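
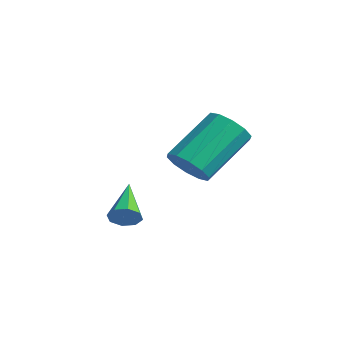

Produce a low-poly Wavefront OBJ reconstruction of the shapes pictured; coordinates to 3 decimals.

v -2.312 0.564 3.269
v -1.534 0.647 3.381
v -1.891 2.199 4.704
v -2.668 2.116 4.591
v -1.664 0.934 3.009
v -2.021 2.486 4.331
v -2.041 1.081 2.735
v -2.398 2.632 4.058
v -2.522 1.03 2.666
v -2.879 2.581 3.989
v -2.922 0.801 2.827
v -3.279 2.352 4.149
v -3.089 0.481 3.156
v -3.446 2.033 4.479
v -2.959 0.194 3.529
v -3.316 1.746 4.851
v -2.582 0.048 3.802
v -2.939 1.599 5.125
v -2.101 0.099 3.871
v -2.458 1.65 5.194
v -1.701 0.328 3.711
v -2.058 1.879 5.033
v -1.565 -1.757 1.906
v -1.283 -1.782 2.343
v -2.755 -1.103 2.714
v -1.229 -1.441 2.146
v -1.371 -1.285 1.808
v -1.628 -1.405 1.529
v -1.847 -1.732 1.47
v -1.901 -2.074 1.667
v -1.759 -2.23 2.004
v -1.502 -2.109 2.284
f 2 1 5
f 2 5 3
f 3 5 6
f 3 6 4
f 5 1 7
f 5 7 6
f 6 7 8
f 6 8 4
f 7 1 9
f 7 9 8
f 8 9 10
f 8 10 4
f 9 1 11
f 9 11 10
f 10 11 12
f 10 12 4
f 11 1 13
f 11 13 12
f 12 13 14
f 12 14 4
f 13 1 15
f 13 15 14
f 14 15 16
f 14 16 4
f 15 1 17
f 15 17 16
f 16 17 18
f 16 18 4
f 17 1 19
f 17 19 18
f 18 19 20
f 18 20 4
f 19 1 21
f 19 21 20
f 20 21 22
f 20 22 4
f 21 1 2
f 21 2 22
f 22 2 3
f 22 3 4
f 24 23 26
f 24 26 25
f 26 23 27
f 26 27 25
f 27 23 28
f 27 28 25
f 28 23 29
f 28 29 25
f 29 23 30
f 29 30 25
f 30 23 31
f 30 31 25
f 31 23 32
f 31 32 25
f 32 23 24
f 32 24 25



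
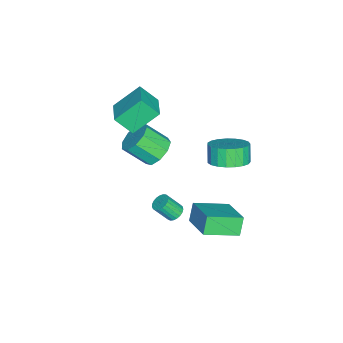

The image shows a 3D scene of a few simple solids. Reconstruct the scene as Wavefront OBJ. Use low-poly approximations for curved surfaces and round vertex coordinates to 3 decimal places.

v -2.428 -2.164 -1.214
v -1.829 -2.609 -1.818
v -1.633 -3.821 -0.73
v -2.232 -3.376 -0.126
v -1.492 -2.203 -1.426
v -1.297 -3.415 -0.338
v -1.594 -1.779 -0.935
v -1.398 -2.991 0.153
v -2.086 -1.535 -0.575
v -1.89 -2.747 0.513
v -2.737 -1.585 -0.513
v -2.542 -2.797 0.574
v -3.244 -1.906 -0.78
v -3.049 -3.118 0.308
v -3.369 -2.348 -1.249
v -3.174 -3.56 -0.162
v -3.054 -2.704 -1.702
v -2.858 -3.915 -0.615
v -2.445 -2.807 -1.927
v -2.25 -4.019 -0.839
v -1.826 1.752 -0.138
v -1.064 1.061 0.156
v -1.591 0.877 1.092
v -2.354 1.568 0.798
v -0.909 1.445 0.319
v -1.436 1.261 1.255
v -0.912 1.882 0.403
v -1.44 1.698 1.339
v -1.074 2.297 0.393
v -1.601 2.112 1.329
v -1.366 2.617 0.292
v -1.893 2.433 1.228
v -1.737 2.788 0.116
v -2.264 2.603 1.052
v -2.124 2.779 -0.103
v -2.651 2.595 0.833
v -2.459 2.594 -0.329
v -2.987 2.409 0.607
v -2.685 2.262 -0.521
v -3.213 2.078 0.414
v -2.763 1.843 -0.648
v -3.29 1.658 0.288
v -2.678 1.407 -0.686
v -3.206 1.223 0.25
v -2.446 1.032 -0.629
v -2.974 0.847 0.307
v -2.107 0.781 -0.488
v -2.635 0.596 0.448
v -1.72 0.698 -0.286
v -2.247 0.513 0.65
v -1.351 0.797 -0.058
v -1.878 0.613 0.878
v 2.305 0.282 -0.534
v 2.748 0.521 -0.454
v 2.958 -0.163 0.433
v 2.515 -0.402 0.354
v 2.615 0.635 -0.335
v 2.825 -0.049 0.553
v 2.428 0.688 -0.25
v 2.637 0.004 0.637
v 2.219 0.67 -0.214
v 2.429 -0.014 0.673
v 2.026 0.586 -0.234
v 2.236 -0.099 0.654
v 1.881 0.449 -0.305
v 2.09 -0.236 0.582
v 1.809 0.283 -0.416
v 2.019 -0.401 0.471
v 1.823 0.117 -0.547
v 2.033 -0.567 0.34
v 1.92 -0.021 -0.676
v 2.13 -0.705 0.211
v 2.084 -0.106 -0.78
v 2.294 -0.79 0.107
v 2.286 -0.124 -0.842
v 2.496 -0.808 0.045
v 2.492 -0.072 -0.85
v 2.701 -0.756 0.037
v 2.665 0.042 -0.804
v 2.874 -0.642 0.083
v 2.776 0.197 -0.711
v 2.985 -0.488 0.177
v 2.805 0.366 -0.587
v 3.015 -0.318 0.3
v -2.121 -4.403 2.309
v -2.909 -3.258 3.514
v -2.226 -3.476 1.36
v -3.014 -2.331 2.565
v -0.726 -3.849 2.695
v -1.514 -2.704 3.9
v -0.831 -2.922 1.746
v -1.619 -1.777 2.951
v 2.626 1.101 -0.557
v 2.086 1.117 0.356
v 1.699 2.633 -1.131
v 1.159 2.648 -0.219
v 4.001 2.232 0.239
v 3.461 2.247 1.151
v 3.074 3.763 -0.336
v 2.534 3.779 0.577
f 2 1 5
f 2 5 3
f 3 5 6
f 3 6 4
f 5 1 7
f 5 7 6
f 6 7 8
f 6 8 4
f 7 1 9
f 7 9 8
f 8 9 10
f 8 10 4
f 9 1 11
f 9 11 10
f 10 11 12
f 10 12 4
f 11 1 13
f 11 13 12
f 12 13 14
f 12 14 4
f 13 1 15
f 13 15 14
f 14 15 16
f 14 16 4
f 15 1 17
f 15 17 16
f 16 17 18
f 16 18 4
f 17 1 19
f 17 19 18
f 18 19 20
f 18 20 4
f 19 1 2
f 19 2 20
f 20 2 3
f 20 3 4
f 22 21 25
f 22 25 23
f 23 25 26
f 23 26 24
f 25 21 27
f 25 27 26
f 26 27 28
f 26 28 24
f 27 21 29
f 27 29 28
f 28 29 30
f 28 30 24
f 29 21 31
f 29 31 30
f 30 31 32
f 30 32 24
f 31 21 33
f 31 33 32
f 32 33 34
f 32 34 24
f 33 21 35
f 33 35 34
f 34 35 36
f 34 36 24
f 35 21 37
f 35 37 36
f 36 37 38
f 36 38 24
f 37 21 39
f 37 39 38
f 38 39 40
f 38 40 24
f 39 21 41
f 39 41 40
f 40 41 42
f 40 42 24
f 41 21 43
f 41 43 42
f 42 43 44
f 42 44 24
f 43 21 45
f 43 45 44
f 44 45 46
f 44 46 24
f 45 21 47
f 45 47 46
f 46 47 48
f 46 48 24
f 47 21 49
f 47 49 48
f 48 49 50
f 48 50 24
f 49 21 51
f 49 51 50
f 50 51 52
f 50 52 24
f 51 21 22
f 51 22 52
f 52 22 23
f 52 23 24
f 54 53 57
f 54 57 55
f 55 57 58
f 55 58 56
f 57 53 59
f 57 59 58
f 58 59 60
f 58 60 56
f 59 53 61
f 59 61 60
f 60 61 62
f 60 62 56
f 61 53 63
f 61 63 62
f 62 63 64
f 62 64 56
f 63 53 65
f 63 65 64
f 64 65 66
f 64 66 56
f 65 53 67
f 65 67 66
f 66 67 68
f 66 68 56
f 67 53 69
f 67 69 68
f 68 69 70
f 68 70 56
f 69 53 71
f 69 71 70
f 70 71 72
f 70 72 56
f 71 53 73
f 71 73 72
f 72 73 74
f 72 74 56
f 73 53 75
f 73 75 74
f 74 75 76
f 74 76 56
f 75 53 77
f 75 77 76
f 76 77 78
f 76 78 56
f 77 53 79
f 77 79 78
f 78 79 80
f 78 80 56
f 79 53 81
f 79 81 80
f 80 81 82
f 80 82 56
f 81 53 83
f 81 83 82
f 82 83 84
f 82 84 56
f 83 53 54
f 83 54 84
f 84 54 55
f 84 55 56
f 86 88 85
f 89 86 85
f 85 88 87
f 87 89 85
f 86 92 88
f 90 86 89
f 90 92 86
f 88 92 87
f 91 89 87
f 87 92 91
f 91 90 89
f 92 90 91
f 94 96 93
f 97 94 93
f 93 96 95
f 95 97 93
f 94 100 96
f 98 94 97
f 98 100 94
f 96 100 95
f 99 97 95
f 95 100 99
f 99 98 97
f 100 98 99



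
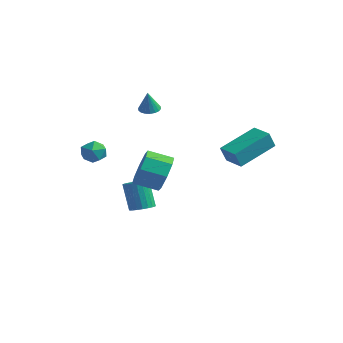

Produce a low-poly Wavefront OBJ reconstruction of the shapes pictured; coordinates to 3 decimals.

v 2.09 0.859 0.164
v 2 0.526 0.984
v 2.531 2.669 0.946
v 2.441 2.336 1.767
v 3.119 0.604 0.173
v 3.029 0.271 0.994
v 3.56 2.414 0.956
v 3.47 2.081 1.776
v -1.297 0.747 -1.694
v -0.772 0.556 -0.853
v -1.717 -0.159 -0.425
v -2.243 0.033 -1.266
v -1.217 1.185 -0.787
v -2.162 0.47 -0.359
v -1.709 1.557 -1.253
v -2.655 0.842 -0.824
v -1.96 1.455 -1.977
v -2.906 0.74 -1.548
v -1.823 0.939 -2.535
v -2.768 0.224 -2.107
v -1.378 0.31 -2.601
v -2.323 -0.405 -2.173
v -0.885 -0.062 -2.136
v -1.831 -0.777 -1.707
v -0.634 0.04 -1.412
v -1.58 -0.675 -0.983
v -3.624 -1.423 -0.299
v -2.931 -1.434 -0.308
v -3.629 -2.326 0.368
v -2.936 -2.337 0.359
v -3.271 -1.825 0.688
v -3.268 -1.267 0.275
v -3.292 -2.493 -0.215
v -3.289 -1.935 -0.628
v -2.725 -2.095 -0.256
v -2.712 -1.682 0.302
v -3.848 -2.078 -0.242
v -3.835 -1.665 0.316
v -2.667 1.168 1.928
v -2.388 1.601 2
v -2.553 0.912 3.012
v -2.605 1.672 2.04
v -2.834 1.643 2.057
v -3.03 1.52 2.049
v -3.154 1.328 2.017
v -3.182 1.103 1.967
v -3.108 0.892 1.909
v -2.946 0.735 1.855
v -2.73 0.664 1.816
v -2.501 0.693 1.798
v -2.305 0.815 1.806
v -2.18 1.008 1.839
v -2.153 1.232 1.889
v -2.227 1.444 1.946
v -2.408 0.358 -4.075
v -2.041 0.851 -3.994
v -2.624 1.055 -2.584
v -2.992 0.562 -2.665
v -2.252 0.958 -4.097
v -2.835 1.161 -2.687
v -2.49 0.961 -4.196
v -3.073 1.164 -2.786
v -2.714 0.86 -4.274
v -3.297 1.063 -2.864
v -2.885 0.672 -4.318
v -3.469 0.876 -2.907
v -2.973 0.43 -4.32
v -3.557 0.633 -2.909
v -2.964 0.175 -4.279
v -3.548 0.379 -2.869
v -2.859 -0.047 -4.203
v -3.443 0.156 -2.793
v -2.676 -0.2 -4.105
v -3.26 0.003 -2.695
v -2.446 -0.256 -4.002
v -3.03 -0.053 -2.592
v -2.21 -0.206 -3.912
v -2.794 -0.003 -2.501
v -2.008 -0.059 -3.85
v -2.592 0.145 -2.439
v -1.876 0.161 -3.826
v -2.459 0.365 -2.416
v -1.835 0.415 -3.846
v -2.419 0.619 -2.436
v -1.893 0.659 -3.905
v -2.477 0.863 -2.495
f 2 4 1
f 5 2 1
f 1 4 3
f 3 5 1
f 2 8 4
f 6 2 5
f 6 8 2
f 4 8 3
f 7 5 3
f 3 8 7
f 7 6 5
f 8 6 7
f 10 9 13
f 10 13 11
f 11 13 14
f 11 14 12
f 13 9 15
f 13 15 14
f 14 15 16
f 14 16 12
f 15 9 17
f 15 17 16
f 16 17 18
f 16 18 12
f 17 9 19
f 17 19 18
f 18 19 20
f 18 20 12
f 19 9 21
f 19 21 20
f 20 21 22
f 20 22 12
f 21 9 23
f 21 23 22
f 22 23 24
f 22 24 12
f 23 9 25
f 23 25 24
f 24 25 26
f 24 26 12
f 25 9 10
f 25 10 26
f 26 10 11
f 26 11 12
f 27 38 32
f 27 32 28
f 27 28 34
f 27 34 37
f 27 37 38
f 28 32 36
f 32 38 31
f 38 37 29
f 37 34 33
f 34 28 35
f 30 36 31
f 30 31 29
f 30 29 33
f 30 33 35
f 30 35 36
f 31 36 32
f 29 31 38
f 33 29 37
f 35 33 34
f 36 35 28
f 40 39 42
f 40 42 41
f 42 39 43
f 42 43 41
f 43 39 44
f 43 44 41
f 44 39 45
f 44 45 41
f 45 39 46
f 45 46 41
f 46 39 47
f 46 47 41
f 47 39 48
f 47 48 41
f 48 39 49
f 48 49 41
f 49 39 50
f 49 50 41
f 50 39 51
f 50 51 41
f 51 39 52
f 51 52 41
f 52 39 53
f 52 53 41
f 53 39 54
f 53 54 41
f 54 39 40
f 54 40 41
f 56 55 59
f 56 59 57
f 57 59 60
f 57 60 58
f 59 55 61
f 59 61 60
f 60 61 62
f 60 62 58
f 61 55 63
f 61 63 62
f 62 63 64
f 62 64 58
f 63 55 65
f 63 65 64
f 64 65 66
f 64 66 58
f 65 55 67
f 65 67 66
f 66 67 68
f 66 68 58
f 67 55 69
f 67 69 68
f 68 69 70
f 68 70 58
f 69 55 71
f 69 71 70
f 70 71 72
f 70 72 58
f 71 55 73
f 71 73 72
f 72 73 74
f 72 74 58
f 73 55 75
f 73 75 74
f 74 75 76
f 74 76 58
f 75 55 77
f 75 77 76
f 76 77 78
f 76 78 58
f 77 55 79
f 77 79 78
f 78 79 80
f 78 80 58
f 79 55 81
f 79 81 80
f 80 81 82
f 80 82 58
f 81 55 83
f 81 83 82
f 82 83 84
f 82 84 58
f 83 55 85
f 83 85 84
f 84 85 86
f 84 86 58
f 85 55 56
f 85 56 86
f 86 56 57
f 86 57 58



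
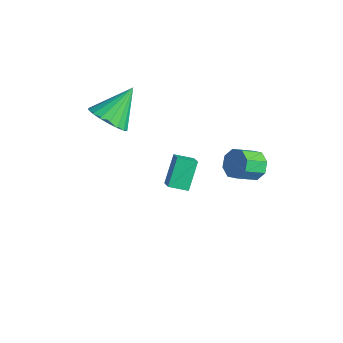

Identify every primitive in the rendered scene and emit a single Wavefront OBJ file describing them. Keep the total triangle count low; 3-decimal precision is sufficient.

v -3.906 -4.711 1.407
v -3.059 -4.276 1.041
v -4.094 -3.249 2.713
v -3.386 -4.091 0.786
v -3.816 -4.028 0.655
v -4.264 -4.101 0.672
v -4.641 -4.295 0.835
v -4.872 -4.571 1.111
v -4.912 -4.875 1.446
v -4.753 -5.147 1.773
v -4.426 -5.332 2.028
v -3.996 -5.394 2.159
v -3.548 -5.322 2.142
v -3.171 -5.128 1.979
v -2.94 -4.852 1.703
v -2.9 -4.548 1.368
v -3.13 -0.68 -3.231
v -3.651 -1.434 -2.913
v -2.48 -0.932 -2.762
v -3.001 -1.686 -2.444
v -2.599 -1.554 -4.436
v -3.12 -2.308 -4.118
v -1.949 -1.806 -3.967
v -2.47 -2.56 -3.649
v 1.587 -0.915 0.543
v 2.155 -1.213 0.174
v 2.061 -2.203 0.828
v 1.493 -1.905 1.197
v 2.321 -0.925 0.632
v 2.228 -1.915 1.287
v 2.057 -0.632 1.038
v 1.964 -1.621 1.693
v 1.518 -0.504 1.154
v 1.424 -1.493 1.809
v 1.019 -0.617 0.912
v 0.925 -1.607 1.566
v 0.852 -0.905 0.453
v 0.759 -1.895 1.108
v 1.116 -1.199 0.047
v 1.023 -2.188 0.702
v 1.656 -1.327 -0.069
v 1.562 -2.316 0.586
f 2 1 4
f 2 4 3
f 4 1 5
f 4 5 3
f 5 1 6
f 5 6 3
f 6 1 7
f 6 7 3
f 7 1 8
f 7 8 3
f 8 1 9
f 8 9 3
f 9 1 10
f 9 10 3
f 10 1 11
f 10 11 3
f 11 1 12
f 11 12 3
f 12 1 13
f 12 13 3
f 13 1 14
f 13 14 3
f 14 1 15
f 14 15 3
f 15 1 16
f 15 16 3
f 16 1 2
f 16 2 3
f 18 20 17
f 21 18 17
f 17 20 19
f 19 21 17
f 18 24 20
f 22 18 21
f 22 24 18
f 20 24 19
f 23 21 19
f 19 24 23
f 23 22 21
f 24 22 23
f 26 25 29
f 26 29 27
f 27 29 30
f 27 30 28
f 29 25 31
f 29 31 30
f 30 31 32
f 30 32 28
f 31 25 33
f 31 33 32
f 32 33 34
f 32 34 28
f 33 25 35
f 33 35 34
f 34 35 36
f 34 36 28
f 35 25 37
f 35 37 36
f 36 37 38
f 36 38 28
f 37 25 39
f 37 39 38
f 38 39 40
f 38 40 28
f 39 25 41
f 39 41 40
f 40 41 42
f 40 42 28
f 41 25 26
f 41 26 42
f 42 26 27
f 42 27 28



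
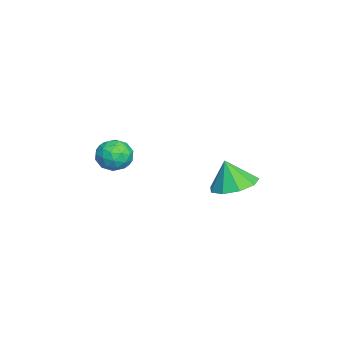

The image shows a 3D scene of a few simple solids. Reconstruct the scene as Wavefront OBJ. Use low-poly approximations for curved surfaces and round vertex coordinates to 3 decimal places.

v 2.555 0.742 -1.437
v 3.477 1.014 -1.249
v 2.425 0.358 -0.243
v 3.059 1.524 -1.13
v 2.405 1.668 -1.155
v 1.821 1.379 -1.312
v 1.58 0.791 -1.527
v 1.796 0.181 -1.7
v 2.367 -0.168 -1.75
v 3.025 -0.09 -1.653
v 3.464 0.376 -1.455
v 0.926 -3.387 -0.631
v 1.712 -3.289 -0.523
v 1.128 -4.611 -0.997
v 1.914 -4.513 -0.889
v 1.423 -4.522 -0.259
v 1.298 -3.766 -0.033
v 1.542 -4.134 -1.487
v 1.417 -3.378 -1.261
v 2.093 -3.751 -1.052
v 2.019 -3.991 -0.294
v 0.821 -3.909 -1.226
v 0.747 -4.149 -0.468
v 1.301 -3.231 -0.545
v 1.539 -4.669 -0.975
v 1.25 -4.674 -0.605
v 1.712 -4.617 -0.542
v 1.058 -3.511 -0.257
v 1.519 -3.453 -0.193
v 1.35 -4.178 -0.038
v 1.321 -4.447 -1.327
v 1.782 -4.389 -1.263
v 1.128 -3.283 -0.978
v 1.59 -3.226 -0.915
v 1.49 -3.722 -1.482
v 1.987 -3.445 -0.793
v 2.106 -4.164 -1.008
v 1.887 -3.941 -1.359
v 1.814 -3.497 -1.226
v 1.943 -3.586 -0.347
v 2.062 -4.305 -0.562
v 1.774 -4.31 -0.192
v 1.7 -3.866 -0.058
v 2.167 -3.857 -0.658
v 0.778 -3.595 -0.958
v 0.897 -4.314 -1.173
v 1.14 -4.034 -1.462
v 1.066 -3.59 -1.328
v 0.734 -3.736 -0.512
v 0.853 -4.455 -0.727
v 1.026 -4.403 -0.294
v 0.953 -3.959 -0.161
v 0.673 -4.043 -0.862
f 2 1 4
f 2 4 3
f 4 1 5
f 4 5 3
f 5 1 6
f 5 6 3
f 6 1 7
f 6 7 3
f 7 1 8
f 7 8 3
f 8 1 9
f 8 9 3
f 9 1 10
f 9 10 3
f 10 1 11
f 10 11 3
f 11 1 2
f 11 2 3
f 12 49 28
f 49 23 52
f 28 52 17
f 49 52 28
f 12 28 24
f 28 17 29
f 24 29 13
f 28 29 24
f 12 24 33
f 24 13 34
f 33 34 19
f 24 34 33
f 12 33 45
f 33 19 48
f 45 48 22
f 33 48 45
f 12 45 49
f 45 22 53
f 49 53 23
f 45 53 49
f 13 29 40
f 29 17 43
f 40 43 21
f 29 43 40
f 17 52 30
f 52 23 51
f 30 51 16
f 52 51 30
f 23 53 50
f 53 22 46
f 50 46 14
f 53 46 50
f 22 48 47
f 48 19 35
f 47 35 18
f 48 35 47
f 19 34 39
f 34 13 36
f 39 36 20
f 34 36 39
f 15 41 27
f 41 21 42
f 27 42 16
f 41 42 27
f 15 27 25
f 27 16 26
f 25 26 14
f 27 26 25
f 15 25 32
f 25 14 31
f 32 31 18
f 25 31 32
f 15 32 37
f 32 18 38
f 37 38 20
f 32 38 37
f 15 37 41
f 37 20 44
f 41 44 21
f 37 44 41
f 16 42 30
f 42 21 43
f 30 43 17
f 42 43 30
f 14 26 50
f 26 16 51
f 50 51 23
f 26 51 50
f 18 31 47
f 31 14 46
f 47 46 22
f 31 46 47
f 20 38 39
f 38 18 35
f 39 35 19
f 38 35 39
f 21 44 40
f 44 20 36
f 40 36 13
f 44 36 40



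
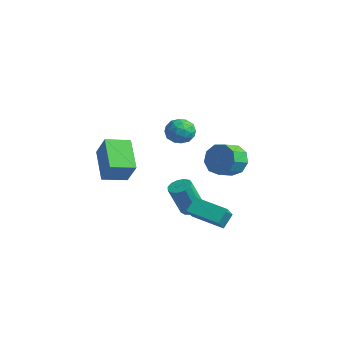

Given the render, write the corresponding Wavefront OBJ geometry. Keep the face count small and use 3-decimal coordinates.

v -3.002 2.545 -4.672
v -2.653 3.047 -4.45
v -2.669 2.296 -2.727
v -3.018 1.795 -2.948
v -3.005 3.141 -4.412
v -3.021 2.391 -2.689
v -3.356 3.046 -4.457
v -3.372 2.296 -2.733
v -3.595 2.792 -4.57
v -3.61 2.042 -2.846
v -3.645 2.46 -4.715
v -3.661 1.709 -2.991
v -3.491 2.155 -4.846
v -3.507 1.404 -3.123
v -3.182 1.973 -4.923
v -3.198 1.223 -3.199
v -2.816 1.974 -4.919
v -2.832 1.223 -3.196
v -2.509 2.155 -4.837
v -2.525 1.405 -3.114
v -2.358 2.461 -4.703
v -2.374 1.71 -2.979
v -2.412 2.793 -4.558
v -2.428 2.043 -2.835
v -1.209 3.708 -0.923
v -0.632 4.121 -0.275
v -0.395 3.184 0.11
v -0.971 2.772 -0.537
v -1.24 4.067 -0.033
v -1.003 3.13 0.353
v -1.833 3.845 -0.206
v -1.596 2.909 0.179
v -2.134 3.559 -0.715
v -1.897 2.623 -0.33
v -2.002 3.343 -1.321
v -1.765 2.407 -0.936
v -1.499 3.298 -1.741
v -1.262 2.362 -1.355
v -0.86 3.445 -1.777
v -0.623 2.508 -1.392
v -0.384 3.715 -1.414
v -0.147 2.778 -1.029
v -0.294 3.982 -0.821
v -0.057 3.045 -0.436
v -0.391 0.311 2.718
v 0.288 0.581 2.421
v -0.048 -0.881 2.419
v 0.631 -0.611 2.122
v 0.501 -0.583 2.899
v 0.29 0.154 3.084
v -0.05 -0.454 1.756
v -0.261 0.283 1.941
v 0.499 0.108 1.826
v 0.84 0.028 2.533
v -0.6 -0.328 2.307
v -0.259 -0.408 3.014
v -0.081 0.551 2.596
v 0.321 -0.851 2.244
v 0.245 -0.834 2.701
v 0.644 -0.676 2.526
v -0.08 0.3 2.986
v 0.319 0.458 2.811
v 0.444 -0.226 3.092
v -0.079 -0.758 2.029
v 0.32 -0.6 1.854
v -0.404 0.376 2.314
v -0.005 0.534 2.139
v -0.204 -0.074 1.748
v 0.442 0.431 2.072
v 0.643 -0.27 1.896
v 0.243 -0.177 1.681
v 0.119 0.256 1.789
v 0.642 0.384 2.487
v 0.843 -0.316 2.311
v 0.767 -0.3 2.768
v 0.643 0.134 2.877
v 0.766 0.106 2.138
v -0.603 0.016 2.529
v -0.402 -0.684 2.353
v -0.403 -0.434 1.963
v -0.527 -0 2.072
v -0.403 -0.03 2.944
v -0.202 -0.731 2.768
v 0.121 -0.556 3.051
v -0.003 -0.123 3.159
v -0.526 -0.406 2.702
v -4.715 -1.931 -0.354
v -3.833 -1.95 0.835
v -4.387 -0.672 -0.578
v -3.505 -0.691 0.611
v -3.195 -2.529 -1.491
v -2.313 -2.548 -0.302
v -2.867 -1.27 -1.715
v -1.985 -1.289 -0.526
v -0.177 0.392 -3.141
v -0.342 1.006 -2.435
v -1.051 1.268 -4.107
v -1.216 1.882 -3.402
v 1.236 1.298 -3.598
v 1.071 1.912 -2.893
v 0.362 2.174 -4.565
v 0.197 2.788 -3.859
f 2 1 5
f 2 5 3
f 3 5 6
f 3 6 4
f 5 1 7
f 5 7 6
f 6 7 8
f 6 8 4
f 7 1 9
f 7 9 8
f 8 9 10
f 8 10 4
f 9 1 11
f 9 11 10
f 10 11 12
f 10 12 4
f 11 1 13
f 11 13 12
f 12 13 14
f 12 14 4
f 13 1 15
f 13 15 14
f 14 15 16
f 14 16 4
f 15 1 17
f 15 17 16
f 16 17 18
f 16 18 4
f 17 1 19
f 17 19 18
f 18 19 20
f 18 20 4
f 19 1 21
f 19 21 20
f 20 21 22
f 20 22 4
f 21 1 23
f 21 23 22
f 22 23 24
f 22 24 4
f 23 1 2
f 23 2 24
f 24 2 3
f 24 3 4
f 26 25 29
f 26 29 27
f 27 29 30
f 27 30 28
f 29 25 31
f 29 31 30
f 30 31 32
f 30 32 28
f 31 25 33
f 31 33 32
f 32 33 34
f 32 34 28
f 33 25 35
f 33 35 34
f 34 35 36
f 34 36 28
f 35 25 37
f 35 37 36
f 36 37 38
f 36 38 28
f 37 25 39
f 37 39 38
f 38 39 40
f 38 40 28
f 39 25 41
f 39 41 40
f 40 41 42
f 40 42 28
f 41 25 43
f 41 43 42
f 42 43 44
f 42 44 28
f 43 25 26
f 43 26 44
f 44 26 27
f 44 27 28
f 45 82 61
f 82 56 85
f 61 85 50
f 82 85 61
f 45 61 57
f 61 50 62
f 57 62 46
f 61 62 57
f 45 57 66
f 57 46 67
f 66 67 52
f 57 67 66
f 45 66 78
f 66 52 81
f 78 81 55
f 66 81 78
f 45 78 82
f 78 55 86
f 82 86 56
f 78 86 82
f 46 62 73
f 62 50 76
f 73 76 54
f 62 76 73
f 50 85 63
f 85 56 84
f 63 84 49
f 85 84 63
f 56 86 83
f 86 55 79
f 83 79 47
f 86 79 83
f 55 81 80
f 81 52 68
f 80 68 51
f 81 68 80
f 52 67 72
f 67 46 69
f 72 69 53
f 67 69 72
f 48 74 60
f 74 54 75
f 60 75 49
f 74 75 60
f 48 60 58
f 60 49 59
f 58 59 47
f 60 59 58
f 48 58 65
f 58 47 64
f 65 64 51
f 58 64 65
f 48 65 70
f 65 51 71
f 70 71 53
f 65 71 70
f 48 70 74
f 70 53 77
f 74 77 54
f 70 77 74
f 49 75 63
f 75 54 76
f 63 76 50
f 75 76 63
f 47 59 83
f 59 49 84
f 83 84 56
f 59 84 83
f 51 64 80
f 64 47 79
f 80 79 55
f 64 79 80
f 53 71 72
f 71 51 68
f 72 68 52
f 71 68 72
f 54 77 73
f 77 53 69
f 73 69 46
f 77 69 73
f 88 90 87
f 91 88 87
f 87 90 89
f 89 91 87
f 88 94 90
f 92 88 91
f 92 94 88
f 90 94 89
f 93 91 89
f 89 94 93
f 93 92 91
f 94 92 93
f 96 98 95
f 99 96 95
f 95 98 97
f 97 99 95
f 96 102 98
f 100 96 99
f 100 102 96
f 98 102 97
f 101 99 97
f 97 102 101
f 101 100 99
f 102 100 101



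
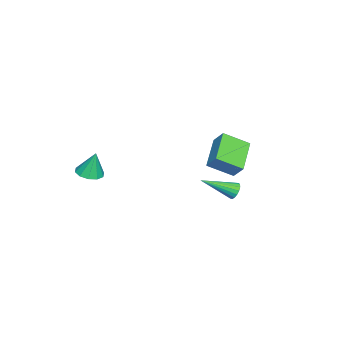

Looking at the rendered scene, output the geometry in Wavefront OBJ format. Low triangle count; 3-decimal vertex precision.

v 0.957 4.064 3.641
v 1.385 2.771 4.422
v 1.29 4.63 4.395
v 1.718 3.336 5.176
v 2.762 4.144 2.784
v 3.19 2.85 3.565
v 3.095 4.709 3.538
v 3.523 3.416 4.319
v -4.008 2.677 -2.384
v -3.785 2.488 -2.885
v -3.312 0.923 -1.416
v -3.578 2.634 -2.771
v -3.469 2.789 -2.568
v -3.484 2.918 -2.323
v -3.619 2.992 -2.092
v -3.843 2.994 -1.927
v -4.104 2.923 -1.868
v -4.344 2.796 -1.926
v -4.506 2.641 -2.09
v -4.555 2.495 -2.32
v -4.478 2.39 -2.566
v -4.293 2.351 -2.769
v -4.043 2.386 -2.885
v 3.03 -3.29 2.077
v 3.739 -3.581 2.149
v 3.03 -2.93 3.523
v 3.78 -3.121 2.035
v 3.534 -2.726 1.936
v 3.095 -2.546 1.891
v 2.632 -2.651 1.918
v 2.32 -3 2.005
v 2.28 -3.46 2.12
v 2.526 -3.855 2.218
v 2.964 -4.035 2.263
v 3.428 -3.93 2.237
f 2 4 1
f 5 2 1
f 1 4 3
f 3 5 1
f 2 8 4
f 6 2 5
f 6 8 2
f 4 8 3
f 7 5 3
f 3 8 7
f 7 6 5
f 8 6 7
f 10 9 12
f 10 12 11
f 12 9 13
f 12 13 11
f 13 9 14
f 13 14 11
f 14 9 15
f 14 15 11
f 15 9 16
f 15 16 11
f 16 9 17
f 16 17 11
f 17 9 18
f 17 18 11
f 18 9 19
f 18 19 11
f 19 9 20
f 19 20 11
f 20 9 21
f 20 21 11
f 21 9 22
f 21 22 11
f 22 9 23
f 22 23 11
f 23 9 10
f 23 10 11
f 25 24 27
f 25 27 26
f 27 24 28
f 27 28 26
f 28 24 29
f 28 29 26
f 29 24 30
f 29 30 26
f 30 24 31
f 30 31 26
f 31 24 32
f 31 32 26
f 32 24 33
f 32 33 26
f 33 24 34
f 33 34 26
f 34 24 35
f 34 35 26
f 35 24 25
f 35 25 26



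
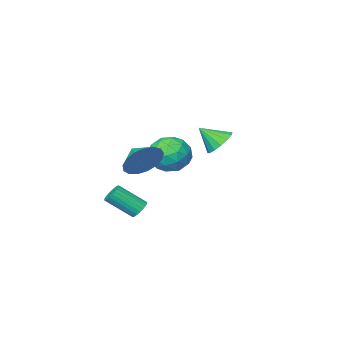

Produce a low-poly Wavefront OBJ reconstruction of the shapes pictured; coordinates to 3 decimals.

v -3.297 -2.587 1.947
v -2.608 -2.424 1.513
v -2.583 -3.253 2.833
v -2.646 -2.097 1.79
v -2.858 -1.901 2.108
v -3.188 -1.889 2.383
v -3.547 -2.064 2.541
v -3.839 -2.379 2.54
v -3.987 -2.749 2.38
v -3.949 -3.076 2.104
v -3.737 -3.272 1.785
v -3.407 -3.284 1.51
v -3.048 -3.109 1.352
v -2.755 -2.794 1.353
v 0.19 -0.981 2.68
v 0.95 -1.569 2.228
v -0.99 -2.131 2.192
v -0.23 -2.719 1.74
v -0.275 -2.631 2.797
v 0.455 -1.921 3.099
v -0.495 -1.779 1.321
v 0.235 -1.069 1.623
v 0.527 -2.063 1.388
v 0.662 -2.589 2.3
v -0.702 -1.111 2.12
v -0.567 -1.637 3.032
v 0.674 -1.174 2.497
v -0.714 -2.526 1.923
v -0.74 -2.474 2.545
v -0.294 -2.82 2.279
v 0.383 -1.381 3.009
v 0.829 -1.727 2.743
v 0.109 -2.351 3.078
v -0.869 -1.973 1.677
v -0.423 -2.319 1.411
v 0.254 -0.88 2.141
v 0.7 -1.226 1.875
v -0.149 -1.349 1.342
v 0.872 -1.81 1.737
v 0.178 -2.486 1.451
v 0.022 -1.934 1.204
v 0.451 -1.516 1.381
v 0.951 -2.12 2.273
v 0.257 -2.795 1.987
v 0.231 -2.744 2.608
v 0.66 -2.326 2.785
v 0.702 -2.41 1.78
v -0.297 -0.905 2.433
v -0.991 -1.58 2.147
v -0.7 -1.374 1.635
v -0.271 -0.956 1.812
v -0.218 -1.214 2.969
v -0.912 -1.89 2.683
v -0.491 -2.184 3.039
v -0.062 -1.766 3.216
v -0.742 -1.29 2.64
v 2.211 -0.644 2.724
v 2.693 -1.02 1.921
v 2.169 -1.576 3.136
v 3.05 -0.902 2.225
v 3.214 -0.724 2.643
v 3.149 -0.528 3.08
v 2.868 -0.359 3.436
v 2.437 -0.255 3.628
v 1.954 -0.24 3.614
v 1.53 -0.317 3.395
v 1.262 -0.47 3.023
v 1.211 -0.662 2.582
v 1.389 -0.85 2.174
v 1.755 -0.991 1.892
v 2.226 -1.052 1.801
v 2.067 -1.155 -0.426
v 2.39 -1.258 -0.821
v 3.336 -2.027 0.152
v 3.013 -1.925 0.546
v 2.464 -1.081 -0.754
v 3.41 -1.851 0.219
v 2.478 -0.916 -0.637
v 3.424 -1.686 0.336
v 2.429 -0.787 -0.488
v 3.375 -1.557 0.485
v 2.325 -0.715 -0.329
v 3.272 -1.484 0.643
v 2.182 -0.709 -0.186
v 3.128 -1.479 0.787
v 2.022 -0.771 -0.079
v 2.968 -1.541 0.894
v 1.868 -0.892 -0.025
v 2.814 -1.662 0.948
v 1.744 -1.053 -0.032
v 2.69 -1.822 0.941
v 1.67 -1.229 -0.099
v 2.616 -1.999 0.874
v 1.656 -1.394 -0.216
v 2.602 -2.164 0.757
v 1.705 -1.523 -0.365
v 2.651 -2.293 0.608
v 1.808 -1.596 -0.523
v 2.755 -2.365 0.449
v 1.952 -1.601 -0.667
v 2.898 -2.371 0.306
v 2.112 -1.539 -0.774
v 3.058 -2.309 0.199
v 2.266 -1.418 -0.828
v 3.212 -2.188 0.145
f 2 1 4
f 2 4 3
f 4 1 5
f 4 5 3
f 5 1 6
f 5 6 3
f 6 1 7
f 6 7 3
f 7 1 8
f 7 8 3
f 8 1 9
f 8 9 3
f 9 1 10
f 9 10 3
f 10 1 11
f 10 11 3
f 11 1 12
f 11 12 3
f 12 1 13
f 12 13 3
f 13 1 14
f 13 14 3
f 14 1 2
f 14 2 3
f 15 52 31
f 52 26 55
f 31 55 20
f 52 55 31
f 15 31 27
f 31 20 32
f 27 32 16
f 31 32 27
f 15 27 36
f 27 16 37
f 36 37 22
f 27 37 36
f 15 36 48
f 36 22 51
f 48 51 25
f 36 51 48
f 15 48 52
f 48 25 56
f 52 56 26
f 48 56 52
f 16 32 43
f 32 20 46
f 43 46 24
f 32 46 43
f 20 55 33
f 55 26 54
f 33 54 19
f 55 54 33
f 26 56 53
f 56 25 49
f 53 49 17
f 56 49 53
f 25 51 50
f 51 22 38
f 50 38 21
f 51 38 50
f 22 37 42
f 37 16 39
f 42 39 23
f 37 39 42
f 18 44 30
f 44 24 45
f 30 45 19
f 44 45 30
f 18 30 28
f 30 19 29
f 28 29 17
f 30 29 28
f 18 28 35
f 28 17 34
f 35 34 21
f 28 34 35
f 18 35 40
f 35 21 41
f 40 41 23
f 35 41 40
f 18 40 44
f 40 23 47
f 44 47 24
f 40 47 44
f 19 45 33
f 45 24 46
f 33 46 20
f 45 46 33
f 17 29 53
f 29 19 54
f 53 54 26
f 29 54 53
f 21 34 50
f 34 17 49
f 50 49 25
f 34 49 50
f 23 41 42
f 41 21 38
f 42 38 22
f 41 38 42
f 24 47 43
f 47 23 39
f 43 39 16
f 47 39 43
f 58 57 60
f 58 60 59
f 60 57 61
f 60 61 59
f 61 57 62
f 61 62 59
f 62 57 63
f 62 63 59
f 63 57 64
f 63 64 59
f 64 57 65
f 64 65 59
f 65 57 66
f 65 66 59
f 66 57 67
f 66 67 59
f 67 57 68
f 67 68 59
f 68 57 69
f 68 69 59
f 69 57 70
f 69 70 59
f 70 57 71
f 70 71 59
f 71 57 58
f 71 58 59
f 73 72 76
f 73 76 74
f 74 76 77
f 74 77 75
f 76 72 78
f 76 78 77
f 77 78 79
f 77 79 75
f 78 72 80
f 78 80 79
f 79 80 81
f 79 81 75
f 80 72 82
f 80 82 81
f 81 82 83
f 81 83 75
f 82 72 84
f 82 84 83
f 83 84 85
f 83 85 75
f 84 72 86
f 84 86 85
f 85 86 87
f 85 87 75
f 86 72 88
f 86 88 87
f 87 88 89
f 87 89 75
f 88 72 90
f 88 90 89
f 89 90 91
f 89 91 75
f 90 72 92
f 90 92 91
f 91 92 93
f 91 93 75
f 92 72 94
f 92 94 93
f 93 94 95
f 93 95 75
f 94 72 96
f 94 96 95
f 95 96 97
f 95 97 75
f 96 72 98
f 96 98 97
f 97 98 99
f 97 99 75
f 98 72 100
f 98 100 99
f 99 100 101
f 99 101 75
f 100 72 102
f 100 102 101
f 101 102 103
f 101 103 75
f 102 72 104
f 102 104 103
f 103 104 105
f 103 105 75
f 104 72 73
f 104 73 105
f 105 73 74
f 105 74 75



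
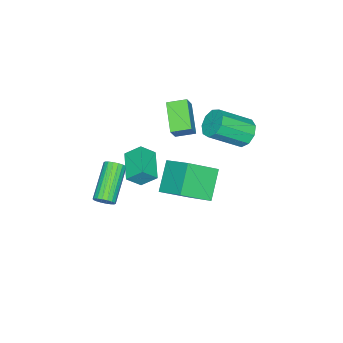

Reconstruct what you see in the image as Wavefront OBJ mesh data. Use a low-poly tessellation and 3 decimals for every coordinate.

v 2.182 -0.601 -0.008
v 2.756 -1.055 0.703
v 1.892 0.136 0.697
v 2.466 -0.318 1.407
v 3.454 0.318 -0.447
v 4.028 -0.136 0.263
v 3.164 1.055 0.257
v 3.738 0.601 0.968
v -0.26 0.717 -4.487
v -1.582 0.332 -3.251
v 0.162 2.218 -3.568
v -1.16 1.833 -2.332
v 1 -0.273 -3.448
v -0.322 -0.658 -2.212
v 1.422 1.228 -2.529
v 0.1 0.843 -1.293
v 4.316 -1.222 -1.836
v 4.643 -1.37 -1.406
v 2.89 -1.886 -0.254
v 2.564 -1.738 -0.684
v 4.6 -1.128 -1.362
v 2.848 -1.645 -0.21
v 4.501 -0.905 -1.413
v 2.749 -1.422 -0.261
v 4.366 -0.745 -1.547
v 2.613 -1.261 -0.395
v 4.22 -0.679 -1.739
v 2.468 -1.195 -0.586
v 4.094 -0.72 -1.949
v 2.342 -1.237 -0.797
v 4.012 -0.861 -2.138
v 2.259 -1.378 -0.985
v 3.99 -1.074 -2.266
v 2.237 -1.59 -1.114
v 4.032 -1.315 -2.31
v 2.28 -1.832 -1.158
v 4.131 -1.538 -2.259
v 2.379 -2.055 -1.107
v 4.267 -1.699 -2.125
v 2.514 -2.215 -0.973
v 4.412 -1.765 -1.934
v 2.66 -2.281 -0.781
v 4.538 -1.723 -1.723
v 2.786 -2.24 -0.571
v 4.621 -1.582 -1.535
v 2.868 -2.099 -0.382
v -2.923 -2.031 -0.715
v -2.349 -1.952 0.161
v -3.459 -1.146 -0.444
v -2.885 -1.067 0.432
v -1.695 -1.013 -1.612
v -1.121 -0.934 -0.736
v -2.231 -0.128 -1.341
v -1.657 -0.049 -0.465
v -2.431 2.534 -0.103
v -1.769 2.726 -0.583
v -0.586 1.558 0.583
v -1.249 1.366 1.063
v -1.818 3.105 -0.154
v -0.635 1.937 1.012
v -2.153 3.217 0.299
v -0.97 2.049 1.465
v -2.619 3.009 0.564
v -1.436 1.842 1.729
v -2.997 2.579 0.517
v -1.814 1.412 1.682
v -3.11 2.128 0.18
v -1.928 0.96 1.345
v -2.906 1.866 -0.29
v -1.723 0.699 0.876
v -2.48 1.917 -0.671
v -1.297 0.75 0.494
v -2.031 2.257 -0.787
v -0.848 1.089 0.379
f 2 4 1
f 5 2 1
f 1 4 3
f 3 5 1
f 2 8 4
f 6 2 5
f 6 8 2
f 4 8 3
f 7 5 3
f 3 8 7
f 7 6 5
f 8 6 7
f 10 12 9
f 13 10 9
f 9 12 11
f 11 13 9
f 10 16 12
f 14 10 13
f 14 16 10
f 12 16 11
f 15 13 11
f 11 16 15
f 15 14 13
f 16 14 15
f 18 17 21
f 18 21 19
f 19 21 22
f 19 22 20
f 21 17 23
f 21 23 22
f 22 23 24
f 22 24 20
f 23 17 25
f 23 25 24
f 24 25 26
f 24 26 20
f 25 17 27
f 25 27 26
f 26 27 28
f 26 28 20
f 27 17 29
f 27 29 28
f 28 29 30
f 28 30 20
f 29 17 31
f 29 31 30
f 30 31 32
f 30 32 20
f 31 17 33
f 31 33 32
f 32 33 34
f 32 34 20
f 33 17 35
f 33 35 34
f 34 35 36
f 34 36 20
f 35 17 37
f 35 37 36
f 36 37 38
f 36 38 20
f 37 17 39
f 37 39 38
f 38 39 40
f 38 40 20
f 39 17 41
f 39 41 40
f 40 41 42
f 40 42 20
f 41 17 43
f 41 43 42
f 42 43 44
f 42 44 20
f 43 17 45
f 43 45 44
f 44 45 46
f 44 46 20
f 45 17 18
f 45 18 46
f 46 18 19
f 46 19 20
f 48 50 47
f 51 48 47
f 47 50 49
f 49 51 47
f 48 54 50
f 52 48 51
f 52 54 48
f 50 54 49
f 53 51 49
f 49 54 53
f 53 52 51
f 54 52 53
f 56 55 59
f 56 59 57
f 57 59 60
f 57 60 58
f 59 55 61
f 59 61 60
f 60 61 62
f 60 62 58
f 61 55 63
f 61 63 62
f 62 63 64
f 62 64 58
f 63 55 65
f 63 65 64
f 64 65 66
f 64 66 58
f 65 55 67
f 65 67 66
f 66 67 68
f 66 68 58
f 67 55 69
f 67 69 68
f 68 69 70
f 68 70 58
f 69 55 71
f 69 71 70
f 70 71 72
f 70 72 58
f 71 55 73
f 71 73 72
f 72 73 74
f 72 74 58
f 73 55 56
f 73 56 74
f 74 56 57
f 74 57 58



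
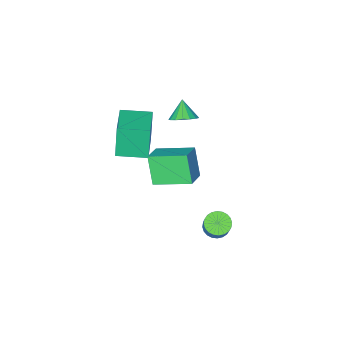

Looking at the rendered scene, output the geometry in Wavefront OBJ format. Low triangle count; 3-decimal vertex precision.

v -0.669 1.725 -4.217
v -0.194 2.022 -4.527
v 0.084 2.491 -3.653
v -0.391 2.195 -3.343
v -0.381 2.185 -4.556
v -0.103 2.655 -3.682
v -0.611 2.279 -4.533
v -0.333 2.748 -3.659
v -0.85 2.288 -4.462
v -0.572 2.758 -3.588
v -1.062 2.212 -4.353
v -0.784 2.681 -3.479
v -1.214 2.062 -4.224
v -0.936 2.531 -3.35
v -1.282 1.86 -4.094
v -1.005 2.329 -3.22
v -1.258 1.638 -3.982
v -0.98 2.107 -3.109
v -1.144 1.429 -3.907
v -0.866 1.898 -3.033
v -0.957 1.265 -3.878
v -0.679 1.735 -3.004
v -0.727 1.172 -3.901
v -0.449 1.641 -3.027
v -0.488 1.162 -3.972
v -0.21 1.632 -3.098
v -0.276 1.239 -4.081
v 0.002 1.708 -3.207
v -0.124 1.389 -4.21
v 0.154 1.858 -3.336
v -0.055 1.591 -4.34
v 0.222 2.06 -3.466
v -0.08 1.813 -4.451
v 0.198 2.282 -3.578
v 1.012 -0.237 -0.936
v 0.78 -0.95 0.432
v -0.163 1.114 -0.432
v -0.395 0.401 0.936
v 1.895 0.359 -0.476
v 1.663 -0.354 0.892
v 0.72 1.71 0.028
v 0.488 0.997 1.396
v 0.84 -1.258 0.945
v 0.571 -1.472 2.64
v 1.896 0.046 1.278
v 1.626 -0.169 2.973
v 1.974 -2.191 1.007
v 1.704 -2.406 2.702
v 3.029 -0.888 1.34
v 2.76 -1.102 3.035
v -2.028 -2.656 -0.399
v -1.431 -2.504 -0.026
v -2.372 -3.264 0.399
v -1.652 -2.256 0.067
v -1.959 -2.101 0.053
v -2.282 -2.072 -0.064
v -2.547 -2.177 -0.258
v -2.693 -2.392 -0.484
v -2.687 -2.668 -0.691
v -2.529 -2.941 -0.831
v -2.258 -3.148 -0.872
v -1.933 -3.243 -0.805
v -1.631 -3.204 -0.645
v -1.419 -3.039 -0.428
v -1.347 -2.786 -0.205
f 2 1 5
f 2 5 3
f 3 5 6
f 3 6 4
f 5 1 7
f 5 7 6
f 6 7 8
f 6 8 4
f 7 1 9
f 7 9 8
f 8 9 10
f 8 10 4
f 9 1 11
f 9 11 10
f 10 11 12
f 10 12 4
f 11 1 13
f 11 13 12
f 12 13 14
f 12 14 4
f 13 1 15
f 13 15 14
f 14 15 16
f 14 16 4
f 15 1 17
f 15 17 16
f 16 17 18
f 16 18 4
f 17 1 19
f 17 19 18
f 18 19 20
f 18 20 4
f 19 1 21
f 19 21 20
f 20 21 22
f 20 22 4
f 21 1 23
f 21 23 22
f 22 23 24
f 22 24 4
f 23 1 25
f 23 25 24
f 24 25 26
f 24 26 4
f 25 1 27
f 25 27 26
f 26 27 28
f 26 28 4
f 27 1 29
f 27 29 28
f 28 29 30
f 28 30 4
f 29 1 31
f 29 31 30
f 30 31 32
f 30 32 4
f 31 1 33
f 31 33 32
f 32 33 34
f 32 34 4
f 33 1 2
f 33 2 34
f 34 2 3
f 34 3 4
f 36 38 35
f 39 36 35
f 35 38 37
f 37 39 35
f 36 42 38
f 40 36 39
f 40 42 36
f 38 42 37
f 41 39 37
f 37 42 41
f 41 40 39
f 42 40 41
f 44 46 43
f 47 44 43
f 43 46 45
f 45 47 43
f 44 50 46
f 48 44 47
f 48 50 44
f 46 50 45
f 49 47 45
f 45 50 49
f 49 48 47
f 50 48 49
f 52 51 54
f 52 54 53
f 54 51 55
f 54 55 53
f 55 51 56
f 55 56 53
f 56 51 57
f 56 57 53
f 57 51 58
f 57 58 53
f 58 51 59
f 58 59 53
f 59 51 60
f 59 60 53
f 60 51 61
f 60 61 53
f 61 51 62
f 61 62 53
f 62 51 63
f 62 63 53
f 63 51 64
f 63 64 53
f 64 51 65
f 64 65 53
f 65 51 52
f 65 52 53



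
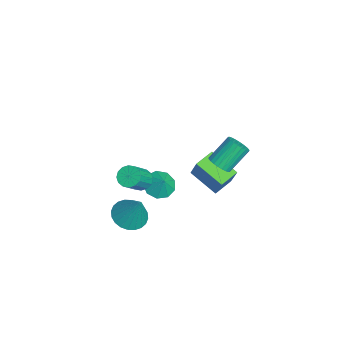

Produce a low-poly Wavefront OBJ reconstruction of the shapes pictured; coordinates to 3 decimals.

v -0.844 -0.541 -3.071
v -0.392 -0.009 -3.11
v 0.557 -0.726 -1.867
v 0.104 -1.259 -1.829
v -0.637 0.094 -2.863
v 0.312 -0.623 -1.621
v -0.937 0.026 -2.673
v 0.012 -0.691 -1.43
v -1.213 -0.193 -2.589
v -0.264 -0.91 -1.346
v -1.39 -0.506 -2.634
v -0.441 -1.223 -1.392
v -1.421 -0.828 -2.797
v -0.472 -1.546 -1.554
v -1.297 -1.074 -3.033
v -0.348 -1.791 -1.79
v -1.052 -1.177 -3.279
v -0.103 -1.894 -2.037
v -0.752 -1.109 -3.47
v 0.197 -1.826 -2.227
v -0.476 -0.89 -3.554
v 0.473 -1.607 -2.311
v -0.299 -0.577 -3.508
v 0.65 -1.294 -2.266
v -0.268 -0.254 -3.346
v 0.681 -0.972 -2.103
v 4.089 3.006 2.432
v 4.423 3.501 2.128
v 3.904 4.549 3.263
v 3.571 4.054 3.568
v 4.191 3.515 2.009
v 3.672 4.563 3.144
v 3.943 3.451 1.954
v 3.424 4.5 3.089
v 3.718 3.32 1.972
v 3.199 4.368 3.107
v 3.549 3.141 2.06
v 3.03 4.189 3.196
v 3.462 2.941 2.205
v 2.944 3.99 3.341
v 3.471 2.752 2.385
v 2.953 3.8 3.52
v 3.575 2.6 2.571
v 3.056 3.649 3.707
v 3.756 2.511 2.737
v 3.237 3.559 3.872
v 3.988 2.497 2.856
v 3.469 3.545 3.991
v 4.236 2.56 2.911
v 3.717 3.609 4.046
v 4.461 2.692 2.893
v 3.942 3.74 4.028
v 4.63 2.871 2.804
v 4.111 3.919 3.94
v 4.716 3.07 2.659
v 4.198 4.119 3.795
v 4.707 3.26 2.48
v 4.189 4.308 3.615
v 4.604 3.411 2.293
v 4.085 4.46 3.429
v -2.507 3.174 -3.325
v -1.72 3.393 -1.834
v -1.302 4.396 -4.14
v -0.515 4.614 -2.649
v -1.745 2.246 -3.591
v -0.958 2.464 -2.1
v -0.54 3.467 -4.406
v 0.247 3.686 -2.915
v 1.408 -1.341 -3.905
v 2.362 -1.535 -4.243
v 2.152 -0.779 -2.135
v 2.318 -1.149 -4.348
v 2.137 -0.793 -4.385
v 1.844 -0.52 -4.349
v 1.485 -0.372 -4.245
v 1.115 -0.371 -4.089
v 0.789 -0.518 -3.906
v 0.557 -0.791 -3.722
v 0.455 -1.147 -3.566
v 0.498 -1.532 -3.462
v 0.68 -1.889 -3.425
v 0.973 -2.162 -3.461
v 1.332 -2.31 -3.565
v 1.702 -2.311 -3.72
v 2.028 -2.164 -3.904
v 2.26 -1.891 -4.088
v -1.398 0.505 -4.156
v -0.641 0.291 -4.633
v -0.802 0.715 -3.304
v -0.768 0.904 -4.695
v -1.19 1.33 -4.505
v -1.709 1.371 -4.151
v -2.083 1.006 -3.8
v -2.136 0.407 -3.615
v -1.844 -0.146 -3.683
v -1.343 -0.395 -3.972
v -0.868 -0.222 -4.347
f 2 1 5
f 2 5 3
f 3 5 6
f 3 6 4
f 5 1 7
f 5 7 6
f 6 7 8
f 6 8 4
f 7 1 9
f 7 9 8
f 8 9 10
f 8 10 4
f 9 1 11
f 9 11 10
f 10 11 12
f 10 12 4
f 11 1 13
f 11 13 12
f 12 13 14
f 12 14 4
f 13 1 15
f 13 15 14
f 14 15 16
f 14 16 4
f 15 1 17
f 15 17 16
f 16 17 18
f 16 18 4
f 17 1 19
f 17 19 18
f 18 19 20
f 18 20 4
f 19 1 21
f 19 21 20
f 20 21 22
f 20 22 4
f 21 1 23
f 21 23 22
f 22 23 24
f 22 24 4
f 23 1 25
f 23 25 24
f 24 25 26
f 24 26 4
f 25 1 2
f 25 2 26
f 26 2 3
f 26 3 4
f 28 27 31
f 28 31 29
f 29 31 32
f 29 32 30
f 31 27 33
f 31 33 32
f 32 33 34
f 32 34 30
f 33 27 35
f 33 35 34
f 34 35 36
f 34 36 30
f 35 27 37
f 35 37 36
f 36 37 38
f 36 38 30
f 37 27 39
f 37 39 38
f 38 39 40
f 38 40 30
f 39 27 41
f 39 41 40
f 40 41 42
f 40 42 30
f 41 27 43
f 41 43 42
f 42 43 44
f 42 44 30
f 43 27 45
f 43 45 44
f 44 45 46
f 44 46 30
f 45 27 47
f 45 47 46
f 46 47 48
f 46 48 30
f 47 27 49
f 47 49 48
f 48 49 50
f 48 50 30
f 49 27 51
f 49 51 50
f 50 51 52
f 50 52 30
f 51 27 53
f 51 53 52
f 52 53 54
f 52 54 30
f 53 27 55
f 53 55 54
f 54 55 56
f 54 56 30
f 55 27 57
f 55 57 56
f 56 57 58
f 56 58 30
f 57 27 59
f 57 59 58
f 58 59 60
f 58 60 30
f 59 27 28
f 59 28 60
f 60 28 29
f 60 29 30
f 62 64 61
f 65 62 61
f 61 64 63
f 63 65 61
f 62 68 64
f 66 62 65
f 66 68 62
f 64 68 63
f 67 65 63
f 63 68 67
f 67 66 65
f 68 66 67
f 70 69 72
f 70 72 71
f 72 69 73
f 72 73 71
f 73 69 74
f 73 74 71
f 74 69 75
f 74 75 71
f 75 69 76
f 75 76 71
f 76 69 77
f 76 77 71
f 77 69 78
f 77 78 71
f 78 69 79
f 78 79 71
f 79 69 80
f 79 80 71
f 80 69 81
f 80 81 71
f 81 69 82
f 81 82 71
f 82 69 83
f 82 83 71
f 83 69 84
f 83 84 71
f 84 69 85
f 84 85 71
f 85 69 86
f 85 86 71
f 86 69 70
f 86 70 71
f 88 87 90
f 88 90 89
f 90 87 91
f 90 91 89
f 91 87 92
f 91 92 89
f 92 87 93
f 92 93 89
f 93 87 94
f 93 94 89
f 94 87 95
f 94 95 89
f 95 87 96
f 95 96 89
f 96 87 97
f 96 97 89
f 97 87 88
f 97 88 89



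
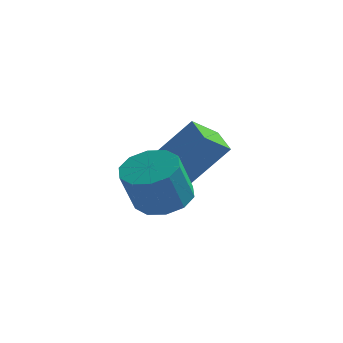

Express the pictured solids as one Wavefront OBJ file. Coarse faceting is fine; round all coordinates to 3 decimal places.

v -1.919 1.878 -3.948
v -2.572 1.139 -3.247
v -0.722 2.241 -2.452
v -1.375 1.502 -1.751
v -1.245 0.978 -4.269
v -1.898 0.239 -3.568
v -0.048 1.341 -2.773
v -0.701 0.602 -2.072
v -1.386 -1.416 -3.923
v -0.625 -0.911 -3.57
v -0.892 -1.558 -2.065
v -1.654 -2.064 -2.417
v -1.12 -0.568 -3.511
v -1.387 -1.215 -2.005
v -1.718 -0.549 -3.609
v -1.985 -1.196 -2.103
v -2.189 -0.862 -3.827
v -2.456 -1.509 -2.321
v -2.353 -1.386 -4.081
v -2.62 -2.033 -2.576
v -2.148 -1.922 -4.275
v -2.415 -2.569 -2.77
v -1.653 -2.265 -4.335
v -1.92 -2.912 -2.829
v -1.055 -2.284 -4.237
v -1.322 -2.931 -2.731
v -0.584 -1.971 -4.019
v -0.851 -2.618 -2.513
v -0.42 -1.447 -3.764
v -0.687 -2.094 -2.259
f 2 4 1
f 5 2 1
f 1 4 3
f 3 5 1
f 2 8 4
f 6 2 5
f 6 8 2
f 4 8 3
f 7 5 3
f 3 8 7
f 7 6 5
f 8 6 7
f 10 9 13
f 10 13 11
f 11 13 14
f 11 14 12
f 13 9 15
f 13 15 14
f 14 15 16
f 14 16 12
f 15 9 17
f 15 17 16
f 16 17 18
f 16 18 12
f 17 9 19
f 17 19 18
f 18 19 20
f 18 20 12
f 19 9 21
f 19 21 20
f 20 21 22
f 20 22 12
f 21 9 23
f 21 23 22
f 22 23 24
f 22 24 12
f 23 9 25
f 23 25 24
f 24 25 26
f 24 26 12
f 25 9 27
f 25 27 26
f 26 27 28
f 26 28 12
f 27 9 29
f 27 29 28
f 28 29 30
f 28 30 12
f 29 9 10
f 29 10 30
f 30 10 11
f 30 11 12



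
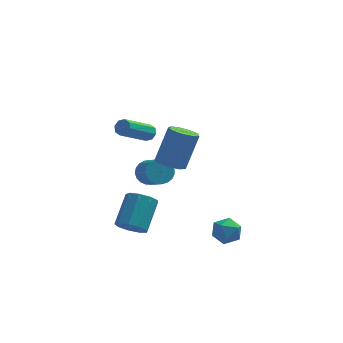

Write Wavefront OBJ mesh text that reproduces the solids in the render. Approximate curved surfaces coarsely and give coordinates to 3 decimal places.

v -1.772 4.281 -2.964
v -1.183 4.702 -2.704
v -0.698 3.441 -1.757
v -1.288 3.019 -2.016
v -1.413 4.772 -2.493
v -0.928 3.511 -1.545
v -1.705 4.758 -2.363
v -1.22 3.497 -1.416
v -2.009 4.66 -2.337
v -1.524 3.399 -1.39
v -2.272 4.497 -2.419
v -1.787 3.236 -1.472
v -2.449 4.297 -2.596
v -1.964 3.036 -1.649
v -2.508 4.093 -2.836
v -2.023 2.832 -1.889
v -2.441 3.922 -3.098
v -1.956 2.661 -2.151
v -2.258 3.813 -3.337
v -1.773 2.552 -2.39
v -1.99 3.785 -3.511
v -1.506 2.524 -2.564
v -1.686 3.843 -3.591
v -1.201 2.582 -2.644
v -1.396 3.976 -3.562
v -0.911 2.715 -2.615
v -1.171 4.162 -3.43
v -0.686 2.901 -2.483
v -1.051 4.368 -3.217
v -0.566 3.107 -2.27
v -1.055 4.559 -2.96
v -0.57 3.298 -2.013
v -1.828 3.818 0.331
v -1.479 3.784 0.687
v -2.782 2.709 1.865
v -3.132 2.742 1.509
v -1.699 4.094 0.726
v -3.002 3.019 1.905
v -1.995 4.243 0.535
v -3.298 3.168 1.713
v -2.193 4.142 0.223
v -3.497 3.067 1.402
v -2.178 3.851 -0.025
v -3.481 2.776 1.153
v -1.958 3.541 -0.065
v -3.261 2.466 1.114
v -1.662 3.392 0.127
v -2.965 2.317 1.305
v -1.463 3.493 0.438
v -2.767 2.418 1.617
v 1.238 -0.385 -4.249
v 1.786 0.038 -3.789
v 1.694 -1.538 -3.731
v 2.242 -1.115 -3.271
v 1.43 -1.062 -3.104
v 1.148 -0.349 -3.424
v 2.332 -1.151 -4.096
v 2.05 -0.438 -4.416
v 2.462 -0.435 -3.695
v 1.904 -0.38 -3.082
v 1.576 -1.12 -4.438
v 1.018 -1.065 -3.825
v -2.871 -1.876 -2.488
v -2.137 -1.886 -2.853
v -1.555 -0.533 -1.717
v -2.289 -0.524 -1.352
v -2.475 -1.522 -3.113
v -1.893 -0.169 -1.976
v -2.999 -1.324 -3.08
v -2.417 0.029 -1.944
v -3.463 -1.384 -2.771
v -2.881 -0.032 -1.634
v -3.65 -1.675 -2.329
v -3.068 -0.322 -1.193
v -3.472 -2.06 -1.962
v -2.89 -0.707 -0.825
v -3.014 -2.359 -1.841
v -2.431 -1.006 -0.704
v -2.488 -2.432 -2.023
v -1.906 -1.08 -0.886
v -2.142 -2.245 -2.423
v -1.56 -0.893 -1.286
v -0.987 -1.192 1.497
v -0.303 -1.005 1.172
v 0.372 -0.34 2.979
v -0.313 -0.528 3.303
v -0.638 -0.591 1.145
v 0.037 0.074 2.951
v -1.136 -0.457 1.282
v -0.461 0.207 3.088
v -1.565 -0.668 1.519
v -0.89 -0.003 3.326
v -1.723 -1.124 1.746
v -1.048 -0.46 3.553
v -1.538 -1.612 1.857
v -0.863 -0.947 3.663
v -1.094 -1.904 1.798
v -0.42 -1.239 3.605
v -0.601 -1.862 1.599
v 0.074 -1.198 3.406
v -0.289 -1.507 1.352
v 0.386 -0.843 3.158
f 2 1 5
f 2 5 3
f 3 5 6
f 3 6 4
f 5 1 7
f 5 7 6
f 6 7 8
f 6 8 4
f 7 1 9
f 7 9 8
f 8 9 10
f 8 10 4
f 9 1 11
f 9 11 10
f 10 11 12
f 10 12 4
f 11 1 13
f 11 13 12
f 12 13 14
f 12 14 4
f 13 1 15
f 13 15 14
f 14 15 16
f 14 16 4
f 15 1 17
f 15 17 16
f 16 17 18
f 16 18 4
f 17 1 19
f 17 19 18
f 18 19 20
f 18 20 4
f 19 1 21
f 19 21 20
f 20 21 22
f 20 22 4
f 21 1 23
f 21 23 22
f 22 23 24
f 22 24 4
f 23 1 25
f 23 25 24
f 24 25 26
f 24 26 4
f 25 1 27
f 25 27 26
f 26 27 28
f 26 28 4
f 27 1 29
f 27 29 28
f 28 29 30
f 28 30 4
f 29 1 31
f 29 31 30
f 30 31 32
f 30 32 4
f 31 1 2
f 31 2 32
f 32 2 3
f 32 3 4
f 34 33 37
f 34 37 35
f 35 37 38
f 35 38 36
f 37 33 39
f 37 39 38
f 38 39 40
f 38 40 36
f 39 33 41
f 39 41 40
f 40 41 42
f 40 42 36
f 41 33 43
f 41 43 42
f 42 43 44
f 42 44 36
f 43 33 45
f 43 45 44
f 44 45 46
f 44 46 36
f 45 33 47
f 45 47 46
f 46 47 48
f 46 48 36
f 47 33 49
f 47 49 48
f 48 49 50
f 48 50 36
f 49 33 34
f 49 34 50
f 50 34 35
f 50 35 36
f 51 62 56
f 51 56 52
f 51 52 58
f 51 58 61
f 51 61 62
f 52 56 60
f 56 62 55
f 62 61 53
f 61 58 57
f 58 52 59
f 54 60 55
f 54 55 53
f 54 53 57
f 54 57 59
f 54 59 60
f 55 60 56
f 53 55 62
f 57 53 61
f 59 57 58
f 60 59 52
f 64 63 67
f 64 67 65
f 65 67 68
f 65 68 66
f 67 63 69
f 67 69 68
f 68 69 70
f 68 70 66
f 69 63 71
f 69 71 70
f 70 71 72
f 70 72 66
f 71 63 73
f 71 73 72
f 72 73 74
f 72 74 66
f 73 63 75
f 73 75 74
f 74 75 76
f 74 76 66
f 75 63 77
f 75 77 76
f 76 77 78
f 76 78 66
f 77 63 79
f 77 79 78
f 78 79 80
f 78 80 66
f 79 63 81
f 79 81 80
f 80 81 82
f 80 82 66
f 81 63 64
f 81 64 82
f 82 64 65
f 82 65 66
f 84 83 87
f 84 87 85
f 85 87 88
f 85 88 86
f 87 83 89
f 87 89 88
f 88 89 90
f 88 90 86
f 89 83 91
f 89 91 90
f 90 91 92
f 90 92 86
f 91 83 93
f 91 93 92
f 92 93 94
f 92 94 86
f 93 83 95
f 93 95 94
f 94 95 96
f 94 96 86
f 95 83 97
f 95 97 96
f 96 97 98
f 96 98 86
f 97 83 99
f 97 99 98
f 98 99 100
f 98 100 86
f 99 83 101
f 99 101 100
f 100 101 102
f 100 102 86
f 101 83 84
f 101 84 102
f 102 84 85
f 102 85 86



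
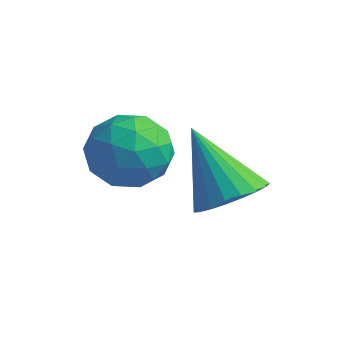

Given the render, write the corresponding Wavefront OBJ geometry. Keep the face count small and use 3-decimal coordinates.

v 4.15 -1.485 1.277
v 4.64 -0.934 1.588
v 3.05 -1.315 2.703
v 4.433 -0.748 1.406
v 4.177 -0.689 1.202
v 3.916 -0.768 1.01
v 3.697 -0.971 0.865
v 3.555 -1.263 0.791
v 3.517 -1.593 0.801
v 3.588 -1.905 0.893
v 3.756 -2.144 1.051
v 3.993 -2.269 1.249
v 4.257 -2.259 1.451
v 4.502 -2.115 1.623
v 4.687 -1.862 1.736
v 4.779 -1.544 1.769
v 4.762 -1.216 1.716
v 2.806 -2.191 3.144
v 3.592 -2.612 3.204
v 2.208 -3.388 2.596
v 2.994 -3.809 2.656
v 2.546 -3.591 3.398
v 2.916 -2.851 3.737
v 2.884 -3.149 2.063
v 3.254 -2.409 2.402
v 3.641 -3.203 2.536
v 3.432 -3.477 3.361
v 2.368 -2.523 2.439
v 2.159 -2.797 3.264
v 3.252 -2.297 3.222
v 2.548 -3.703 2.578
v 2.285 -3.576 3.014
v 2.747 -3.823 3.049
v 2.854 -2.437 3.535
v 3.316 -2.685 3.571
v 2.701 -3.26 3.684
v 2.484 -3.315 2.229
v 2.946 -3.563 2.265
v 3.053 -2.177 2.751
v 3.515 -2.424 2.786
v 3.099 -2.74 2.116
v 3.742 -2.891 2.865
v 3.391 -3.595 2.542
v 3.326 -3.207 2.194
v 3.543 -2.772 2.393
v 3.619 -3.052 3.35
v 3.268 -3.756 3.027
v 3.004 -3.628 3.463
v 3.222 -3.193 3.663
v 3.648 -3.4 2.957
v 2.532 -2.244 2.773
v 2.181 -2.948 2.45
v 2.578 -2.807 2.137
v 2.796 -2.372 2.337
v 2.409 -2.405 3.258
v 2.058 -3.109 2.935
v 2.257 -3.228 3.407
v 2.474 -2.793 3.606
v 2.152 -2.6 2.843
f 2 1 4
f 2 4 3
f 4 1 5
f 4 5 3
f 5 1 6
f 5 6 3
f 6 1 7
f 6 7 3
f 7 1 8
f 7 8 3
f 8 1 9
f 8 9 3
f 9 1 10
f 9 10 3
f 10 1 11
f 10 11 3
f 11 1 12
f 11 12 3
f 12 1 13
f 12 13 3
f 13 1 14
f 13 14 3
f 14 1 15
f 14 15 3
f 15 1 16
f 15 16 3
f 16 1 17
f 16 17 3
f 17 1 2
f 17 2 3
f 18 55 34
f 55 29 58
f 34 58 23
f 55 58 34
f 18 34 30
f 34 23 35
f 30 35 19
f 34 35 30
f 18 30 39
f 30 19 40
f 39 40 25
f 30 40 39
f 18 39 51
f 39 25 54
f 51 54 28
f 39 54 51
f 18 51 55
f 51 28 59
f 55 59 29
f 51 59 55
f 19 35 46
f 35 23 49
f 46 49 27
f 35 49 46
f 23 58 36
f 58 29 57
f 36 57 22
f 58 57 36
f 29 59 56
f 59 28 52
f 56 52 20
f 59 52 56
f 28 54 53
f 54 25 41
f 53 41 24
f 54 41 53
f 25 40 45
f 40 19 42
f 45 42 26
f 40 42 45
f 21 47 33
f 47 27 48
f 33 48 22
f 47 48 33
f 21 33 31
f 33 22 32
f 31 32 20
f 33 32 31
f 21 31 38
f 31 20 37
f 38 37 24
f 31 37 38
f 21 38 43
f 38 24 44
f 43 44 26
f 38 44 43
f 21 43 47
f 43 26 50
f 47 50 27
f 43 50 47
f 22 48 36
f 48 27 49
f 36 49 23
f 48 49 36
f 20 32 56
f 32 22 57
f 56 57 29
f 32 57 56
f 24 37 53
f 37 20 52
f 53 52 28
f 37 52 53
f 26 44 45
f 44 24 41
f 45 41 25
f 44 41 45
f 27 50 46
f 50 26 42
f 46 42 19
f 50 42 46



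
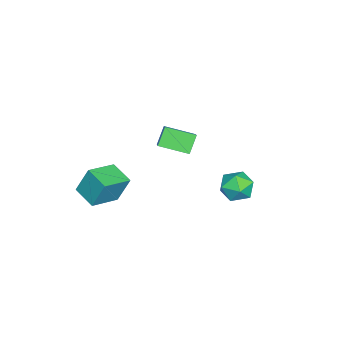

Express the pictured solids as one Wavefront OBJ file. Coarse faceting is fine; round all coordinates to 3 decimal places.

v 1.955 4.72 1.567
v 2.543 4.243 2.469
v 0.597 3.397 1.751
v 1.185 2.92 2.653
v 0.68 3.977 2.772
v 1.52 4.795 2.658
v 1.62 2.845 1.562
v 2.46 3.663 1.448
v 2.336 3.084 2.466
v 1.755 3.784 3.214
v 1.385 3.856 1.006
v 0.804 4.556 1.754
v -4.362 -2.201 1.937
v -3.022 -1.759 2.92
v -4.597 -0.27 1.39
v -3.257 0.171 2.374
v -3.463 -2.411 0.806
v -2.123 -1.97 1.79
v -3.698 -0.481 0.26
v -2.358 -0.039 1.243
v 4.205 -5.163 1.988
v 4.056 -4.409 3.78
v 2.519 -4.145 1.42
v 2.37 -3.391 3.212
v 5.13 -3.889 1.528
v 4.981 -3.135 3.32
v 3.444 -2.871 0.96
v 3.295 -2.117 2.752
f 1 12 6
f 1 6 2
f 1 2 8
f 1 8 11
f 1 11 12
f 2 6 10
f 6 12 5
f 12 11 3
f 11 8 7
f 8 2 9
f 4 10 5
f 4 5 3
f 4 3 7
f 4 7 9
f 4 9 10
f 5 10 6
f 3 5 12
f 7 3 11
f 9 7 8
f 10 9 2
f 14 16 13
f 17 14 13
f 13 16 15
f 15 17 13
f 14 20 16
f 18 14 17
f 18 20 14
f 16 20 15
f 19 17 15
f 15 20 19
f 19 18 17
f 20 18 19
f 22 24 21
f 25 22 21
f 21 24 23
f 23 25 21
f 22 28 24
f 26 22 25
f 26 28 22
f 24 28 23
f 27 25 23
f 23 28 27
f 27 26 25
f 28 26 27



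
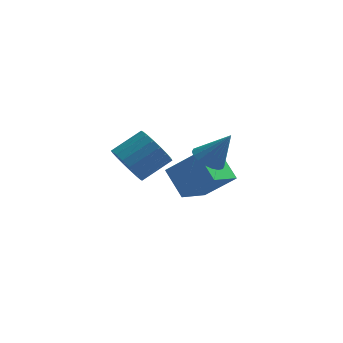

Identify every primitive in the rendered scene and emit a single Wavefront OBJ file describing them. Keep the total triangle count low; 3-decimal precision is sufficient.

v -0.402 -3.346 3.367
v 0.231 -3.375 2.468
v 1.555 -2.603 3.374
v 0.922 -2.574 4.273
v 0.006 -2.942 2.428
v 1.329 -2.171 3.335
v -0.3 -2.589 2.575
v 1.023 -1.818 3.481
v -0.626 -2.386 2.878
v 0.697 -1.615 3.785
v -0.908 -2.373 3.278
v 0.415 -1.602 4.185
v -1.089 -2.553 3.696
v 0.234 -1.781 4.603
v -1.135 -2.89 4.049
v 0.189 -2.118 4.955
v -1.035 -3.317 4.266
v 0.289 -2.545 5.172
v -0.809 -3.749 4.305
v 0.514 -2.978 5.212
v -0.503 -4.102 4.159
v 0.82 -3.331 5.065
v -0.177 -4.305 3.855
v 1.146 -3.534 4.762
v 0.105 -4.318 3.455
v 1.428 -3.547 4.362
v 0.286 -4.139 3.037
v 1.609 -3.367 3.944
v 0.331 -3.802 2.685
v 1.655 -3.03 3.591
v 3.18 -0.088 1.938
v 3.886 -0.441 1.485
v 4.24 -0.052 3.562
v 3.941 -0.042 1.44
v 3.845 0.348 1.494
v 3.617 0.651 1.636
v 3.303 0.808 1.838
v 2.965 0.788 2.059
v 2.669 0.594 2.257
v 2.474 0.265 2.391
v 2.419 -0.133 2.435
v 2.515 -0.523 2.381
v 2.743 -0.827 2.239
v 3.057 -0.984 2.038
v 3.395 -0.964 1.816
v 3.691 -0.77 1.619
v 2.953 2.393 -2.199
v 1.902 0.766 -1.337
v 2.086 3.565 -1.044
v 1.034 1.938 -0.183
v 4.506 2.142 -0.777
v 3.454 0.515 0.084
v 3.638 3.314 0.377
v 2.587 1.687 1.239
f 2 1 5
f 2 5 3
f 3 5 6
f 3 6 4
f 5 1 7
f 5 7 6
f 6 7 8
f 6 8 4
f 7 1 9
f 7 9 8
f 8 9 10
f 8 10 4
f 9 1 11
f 9 11 10
f 10 11 12
f 10 12 4
f 11 1 13
f 11 13 12
f 12 13 14
f 12 14 4
f 13 1 15
f 13 15 14
f 14 15 16
f 14 16 4
f 15 1 17
f 15 17 16
f 16 17 18
f 16 18 4
f 17 1 19
f 17 19 18
f 18 19 20
f 18 20 4
f 19 1 21
f 19 21 20
f 20 21 22
f 20 22 4
f 21 1 23
f 21 23 22
f 22 23 24
f 22 24 4
f 23 1 25
f 23 25 24
f 24 25 26
f 24 26 4
f 25 1 27
f 25 27 26
f 26 27 28
f 26 28 4
f 27 1 29
f 27 29 28
f 28 29 30
f 28 30 4
f 29 1 2
f 29 2 30
f 30 2 3
f 30 3 4
f 32 31 34
f 32 34 33
f 34 31 35
f 34 35 33
f 35 31 36
f 35 36 33
f 36 31 37
f 36 37 33
f 37 31 38
f 37 38 33
f 38 31 39
f 38 39 33
f 39 31 40
f 39 40 33
f 40 31 41
f 40 41 33
f 41 31 42
f 41 42 33
f 42 31 43
f 42 43 33
f 43 31 44
f 43 44 33
f 44 31 45
f 44 45 33
f 45 31 46
f 45 46 33
f 46 31 32
f 46 32 33
f 48 50 47
f 51 48 47
f 47 50 49
f 49 51 47
f 48 54 50
f 52 48 51
f 52 54 48
f 50 54 49
f 53 51 49
f 49 54 53
f 53 52 51
f 54 52 53



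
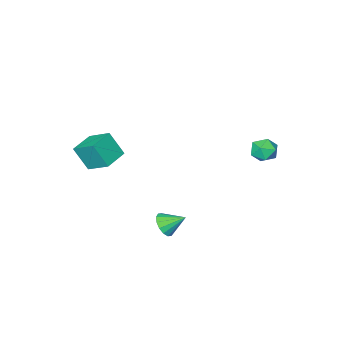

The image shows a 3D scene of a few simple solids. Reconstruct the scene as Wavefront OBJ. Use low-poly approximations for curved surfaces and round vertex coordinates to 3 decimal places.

v -4.101 0.584 -1.057
v -3.644 1.029 -0.921
v -3.356 -0.069 -1.419
v -2.899 0.376 -1.283
v -3.214 0.074 -0.799
v -3.674 0.477 -0.575
v -3.326 0.483 -1.765
v -3.786 0.886 -1.541
v -3.165 0.967 -1.359
v -3.096 0.714 -0.762
v -3.904 0.246 -1.578
v -3.835 -0.007 -0.981
v 1.337 0.246 -3.715
v 1.622 0.066 -3.218
v 0.763 0.854 -3.165
v 1.784 0.311 -3.319
v 1.826 0.538 -3.526
v 1.738 0.688 -3.784
v 1.542 0.718 -4.023
v 1.291 0.623 -4.179
v 1.052 0.426 -4.211
v 0.89 0.181 -4.11
v 0.848 -0.046 -3.903
v 0.937 -0.195 -3.645
v 1.132 -0.226 -3.406
v 1.383 -0.13 -3.25
v 1.323 -3.885 -1.954
v 1.048 -2.864 -1.326
v 2.382 -3.516 -2.09
v 2.107 -2.495 -1.462
v 1.653 -4.445 -0.898
v 1.378 -3.424 -0.27
v 2.712 -4.076 -1.034
v 2.437 -3.055 -0.406
f 1 12 6
f 1 6 2
f 1 2 8
f 1 8 11
f 1 11 12
f 2 6 10
f 6 12 5
f 12 11 3
f 11 8 7
f 8 2 9
f 4 10 5
f 4 5 3
f 4 3 7
f 4 7 9
f 4 9 10
f 5 10 6
f 3 5 12
f 7 3 11
f 9 7 8
f 10 9 2
f 14 13 16
f 14 16 15
f 16 13 17
f 16 17 15
f 17 13 18
f 17 18 15
f 18 13 19
f 18 19 15
f 19 13 20
f 19 20 15
f 20 13 21
f 20 21 15
f 21 13 22
f 21 22 15
f 22 13 23
f 22 23 15
f 23 13 24
f 23 24 15
f 24 13 25
f 24 25 15
f 25 13 26
f 25 26 15
f 26 13 14
f 26 14 15
f 28 30 27
f 31 28 27
f 27 30 29
f 29 31 27
f 28 34 30
f 32 28 31
f 32 34 28
f 30 34 29
f 33 31 29
f 29 34 33
f 33 32 31
f 34 32 33



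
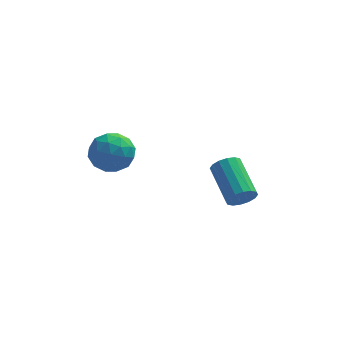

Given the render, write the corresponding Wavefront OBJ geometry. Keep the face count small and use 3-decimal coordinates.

v 1.893 1.09 -0.48
v 2.202 0.966 0.007
v 1.636 2.387 0.727
v 1.327 2.51 0.24
v 2.392 1.13 -0.167
v 1.826 2.551 0.552
v 2.448 1.283 -0.426
v 1.882 2.704 0.294
v 2.355 1.385 -0.698
v 1.789 2.805 0.021
v 2.138 1.407 -0.913
v 1.572 2.827 -0.193
v 1.856 1.344 -1.011
v 1.29 2.765 -0.291
v 1.584 1.213 -0.967
v 1.018 2.634 -0.247
v 1.394 1.049 -0.792
v 0.828 2.47 -0.073
v 1.338 0.896 -0.534
v 0.772 2.317 0.186
v 1.431 0.795 -0.261
v 0.865 2.215 0.458
v 1.648 0.773 -0.047
v 1.082 2.193 0.673
v 1.93 0.835 0.051
v 1.364 2.256 0.771
v -2.747 -1.257 3.31
v -2.152 -0.955 3.805
v -2.708 -2.425 3.975
v -2.113 -2.123 4.47
v -2.887 -1.824 4.52
v -2.911 -1.103 4.109
v -1.949 -2.277 3.671
v -1.973 -1.556 3.26
v -1.659 -1.586 4.028
v -2.239 -1.306 4.553
v -2.621 -2.074 3.227
v -3.201 -1.794 3.752
v -2.453 -1.004 3.499
v -2.407 -2.376 4.281
v -2.862 -2.201 4.31
v -2.512 -2.023 4.601
v -2.899 -1.091 3.678
v -2.549 -0.913 3.969
v -2.981 -1.424 4.389
v -2.311 -2.467 3.811
v -1.961 -2.289 4.102
v -2.348 -1.357 3.179
v -1.998 -1.179 3.47
v -1.879 -1.956 3.391
v -1.814 -1.197 3.921
v -1.791 -1.883 4.312
v -1.694 -1.974 3.842
v -1.708 -1.55 3.601
v -2.154 -1.032 4.23
v -2.132 -1.719 4.621
v -2.586 -1.543 4.65
v -2.6 -1.119 4.409
v -1.865 -1.403 4.361
v -2.728 -1.661 3.159
v -2.706 -2.348 3.55
v -2.26 -2.261 3.371
v -2.274 -1.837 3.13
v -3.069 -1.497 3.468
v -3.046 -2.183 3.859
v -3.152 -1.83 4.179
v -3.166 -1.406 3.938
v -2.995 -1.977 3.419
f 2 1 5
f 2 5 3
f 3 5 6
f 3 6 4
f 5 1 7
f 5 7 6
f 6 7 8
f 6 8 4
f 7 1 9
f 7 9 8
f 8 9 10
f 8 10 4
f 9 1 11
f 9 11 10
f 10 11 12
f 10 12 4
f 11 1 13
f 11 13 12
f 12 13 14
f 12 14 4
f 13 1 15
f 13 15 14
f 14 15 16
f 14 16 4
f 15 1 17
f 15 17 16
f 16 17 18
f 16 18 4
f 17 1 19
f 17 19 18
f 18 19 20
f 18 20 4
f 19 1 21
f 19 21 20
f 20 21 22
f 20 22 4
f 21 1 23
f 21 23 22
f 22 23 24
f 22 24 4
f 23 1 25
f 23 25 24
f 24 25 26
f 24 26 4
f 25 1 2
f 25 2 26
f 26 2 3
f 26 3 4
f 27 64 43
f 64 38 67
f 43 67 32
f 64 67 43
f 27 43 39
f 43 32 44
f 39 44 28
f 43 44 39
f 27 39 48
f 39 28 49
f 48 49 34
f 39 49 48
f 27 48 60
f 48 34 63
f 60 63 37
f 48 63 60
f 27 60 64
f 60 37 68
f 64 68 38
f 60 68 64
f 28 44 55
f 44 32 58
f 55 58 36
f 44 58 55
f 32 67 45
f 67 38 66
f 45 66 31
f 67 66 45
f 38 68 65
f 68 37 61
f 65 61 29
f 68 61 65
f 37 63 62
f 63 34 50
f 62 50 33
f 63 50 62
f 34 49 54
f 49 28 51
f 54 51 35
f 49 51 54
f 30 56 42
f 56 36 57
f 42 57 31
f 56 57 42
f 30 42 40
f 42 31 41
f 40 41 29
f 42 41 40
f 30 40 47
f 40 29 46
f 47 46 33
f 40 46 47
f 30 47 52
f 47 33 53
f 52 53 35
f 47 53 52
f 30 52 56
f 52 35 59
f 56 59 36
f 52 59 56
f 31 57 45
f 57 36 58
f 45 58 32
f 57 58 45
f 29 41 65
f 41 31 66
f 65 66 38
f 41 66 65
f 33 46 62
f 46 29 61
f 62 61 37
f 46 61 62
f 35 53 54
f 53 33 50
f 54 50 34
f 53 50 54
f 36 59 55
f 59 35 51
f 55 51 28
f 59 51 55



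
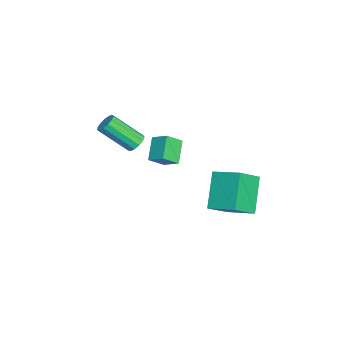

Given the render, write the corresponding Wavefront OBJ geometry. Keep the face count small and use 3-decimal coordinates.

v -0.863 -1.614 -3.226
v -0.367 -1.857 -3.46
v -0.461 -3.409 -2.048
v -0.957 -3.166 -1.814
v -0.264 -1.644 -3.219
v -0.358 -3.196 -1.807
v -0.351 -1.421 -2.98
v -0.445 -2.973 -1.568
v -0.6 -1.26 -2.819
v -0.695 -2.811 -1.407
v -0.933 -1.211 -2.787
v -1.028 -2.762 -1.375
v -1.244 -1.29 -2.895
v -1.338 -2.841 -1.483
v -1.434 -1.472 -3.108
v -1.528 -3.023 -1.696
v -1.442 -1.699 -3.358
v -1.536 -3.251 -1.946
v -1.267 -1.899 -3.566
v -1.361 -3.451 -2.154
v -0.963 -2.009 -3.667
v -1.057 -3.561 -2.255
v -0.628 -1.993 -3.627
v -0.722 -3.545 -2.215
v 0.935 -0.665 -1.402
v 1.394 0.087 -0.908
v 0.475 0.058 -2.076
v 0.935 0.81 -1.582
v 2.025 -0.77 -2.258
v 2.485 -0.018 -1.764
v 1.566 -0.047 -2.932
v 2.025 0.705 -2.438
v 2.629 3.123 -5.479
v 1.147 3.28 -3.902
v 3.345 4.472 -4.94
v 1.863 4.629 -3.363
v 3.617 2.191 -4.457
v 2.135 2.348 -2.88
v 4.333 3.54 -3.918
v 2.851 3.697 -2.341
f 2 1 5
f 2 5 3
f 3 5 6
f 3 6 4
f 5 1 7
f 5 7 6
f 6 7 8
f 6 8 4
f 7 1 9
f 7 9 8
f 8 9 10
f 8 10 4
f 9 1 11
f 9 11 10
f 10 11 12
f 10 12 4
f 11 1 13
f 11 13 12
f 12 13 14
f 12 14 4
f 13 1 15
f 13 15 14
f 14 15 16
f 14 16 4
f 15 1 17
f 15 17 16
f 16 17 18
f 16 18 4
f 17 1 19
f 17 19 18
f 18 19 20
f 18 20 4
f 19 1 21
f 19 21 20
f 20 21 22
f 20 22 4
f 21 1 23
f 21 23 22
f 22 23 24
f 22 24 4
f 23 1 2
f 23 2 24
f 24 2 3
f 24 3 4
f 26 28 25
f 29 26 25
f 25 28 27
f 27 29 25
f 26 32 28
f 30 26 29
f 30 32 26
f 28 32 27
f 31 29 27
f 27 32 31
f 31 30 29
f 32 30 31
f 34 36 33
f 37 34 33
f 33 36 35
f 35 37 33
f 34 40 36
f 38 34 37
f 38 40 34
f 36 40 35
f 39 37 35
f 35 40 39
f 39 38 37
f 40 38 39



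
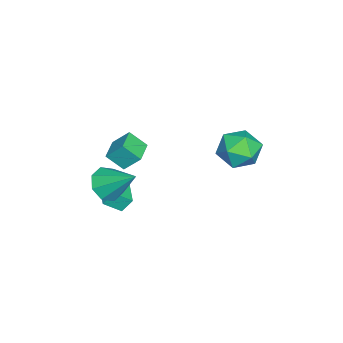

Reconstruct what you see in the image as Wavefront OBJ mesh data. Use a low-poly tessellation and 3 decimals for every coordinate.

v -1.655 -3.83 -0.218
v -1.592 -4.663 0.557
v -1.676 -3.02 0.654
v -1.613 -3.854 1.429
v -0.427 -3.766 -0.249
v -0.364 -4.6 0.526
v -0.448 -2.957 0.623
v -0.385 -3.79 1.398
v 0.749 -3.652 -0.966
v 1.08 -4.415 -0.358
v 0.559 -3.201 -0.296
v 0.889 -3.965 0.312
v 2.091 -3.075 -0.972
v 2.421 -3.839 -0.364
v 1.9 -2.625 -0.302
v 2.231 -3.388 0.306
v 2.25 -3.66 0.91
v 2.694 -3.21 0.215
v 2.71 -2.2 2.15
v 1.999 -3.029 0.26
v 1.451 -3.218 0.686
v 1.371 -3.666 1.244
v 1.805 -4.11 1.606
v 2.5 -4.291 1.561
v 3.048 -4.102 1.134
v 3.128 -3.655 0.577
v -0.104 2.711 3.19
v 0.982 2.479 3.101
v -0.502 1.001 2.779
v 0.584 0.769 2.69
v 0.143 0.995 3.688
v 0.389 2.052 3.942
v 0.091 1.428 1.938
v 0.337 2.485 2.192
v 1.103 1.686 2.327
v 1.135 1.419 3.409
v -0.655 2.061 2.471
v -0.623 1.794 3.553
f 2 4 1
f 5 2 1
f 1 4 3
f 3 5 1
f 2 8 4
f 6 2 5
f 6 8 2
f 4 8 3
f 7 5 3
f 3 8 7
f 7 6 5
f 8 6 7
f 10 12 9
f 13 10 9
f 9 12 11
f 11 13 9
f 10 16 12
f 14 10 13
f 14 16 10
f 12 16 11
f 15 13 11
f 11 16 15
f 15 14 13
f 16 14 15
f 18 17 20
f 18 20 19
f 20 17 21
f 20 21 19
f 21 17 22
f 21 22 19
f 22 17 23
f 22 23 19
f 23 17 24
f 23 24 19
f 24 17 25
f 24 25 19
f 25 17 26
f 25 26 19
f 26 17 18
f 26 18 19
f 27 38 32
f 27 32 28
f 27 28 34
f 27 34 37
f 27 37 38
f 28 32 36
f 32 38 31
f 38 37 29
f 37 34 33
f 34 28 35
f 30 36 31
f 30 31 29
f 30 29 33
f 30 33 35
f 30 35 36
f 31 36 32
f 29 31 38
f 33 29 37
f 35 33 34
f 36 35 28

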